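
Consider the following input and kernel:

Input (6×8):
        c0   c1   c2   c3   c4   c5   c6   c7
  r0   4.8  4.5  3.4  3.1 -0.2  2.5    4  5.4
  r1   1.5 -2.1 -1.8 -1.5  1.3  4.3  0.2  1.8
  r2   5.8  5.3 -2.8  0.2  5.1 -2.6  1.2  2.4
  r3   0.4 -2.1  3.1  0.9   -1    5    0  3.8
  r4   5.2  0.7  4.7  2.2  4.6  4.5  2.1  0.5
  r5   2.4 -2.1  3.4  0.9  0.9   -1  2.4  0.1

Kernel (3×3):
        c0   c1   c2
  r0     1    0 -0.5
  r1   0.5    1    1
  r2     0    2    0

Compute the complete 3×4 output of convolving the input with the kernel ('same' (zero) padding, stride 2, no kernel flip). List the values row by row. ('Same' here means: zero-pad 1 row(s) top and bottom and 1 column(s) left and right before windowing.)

Output[0,0]: The receptive field on the zero-padded input at this output position is [0 0 0 / 0 4.8 4.5 / 0 1.5 -2.1]. Elementwise product with the kernel and sum: 0·1 + 0·-0.5 + 0·0.5 + 4.8·1 + 4.5·1 + 1.5·2.

12.3 5.15 6.45 11.05
12.95 4.9 -3.05 5.7
11.75 11.5 10.4 12.75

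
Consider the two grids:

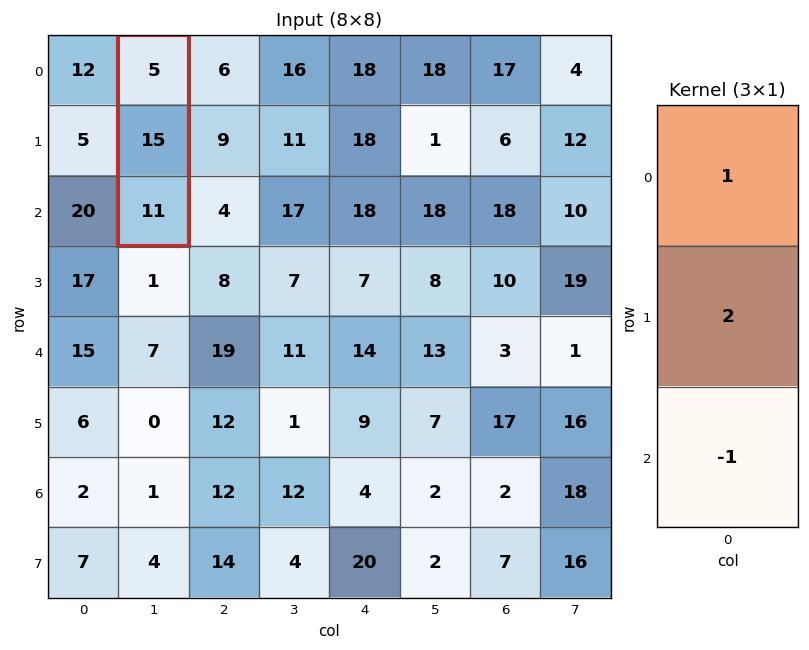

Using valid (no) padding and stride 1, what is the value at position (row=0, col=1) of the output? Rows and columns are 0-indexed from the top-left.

The receptive field on the input at this output position is [5 / 15 / 11]. Elementwise product with the kernel and sum: 5·1 + 15·2 + 11·-1.

24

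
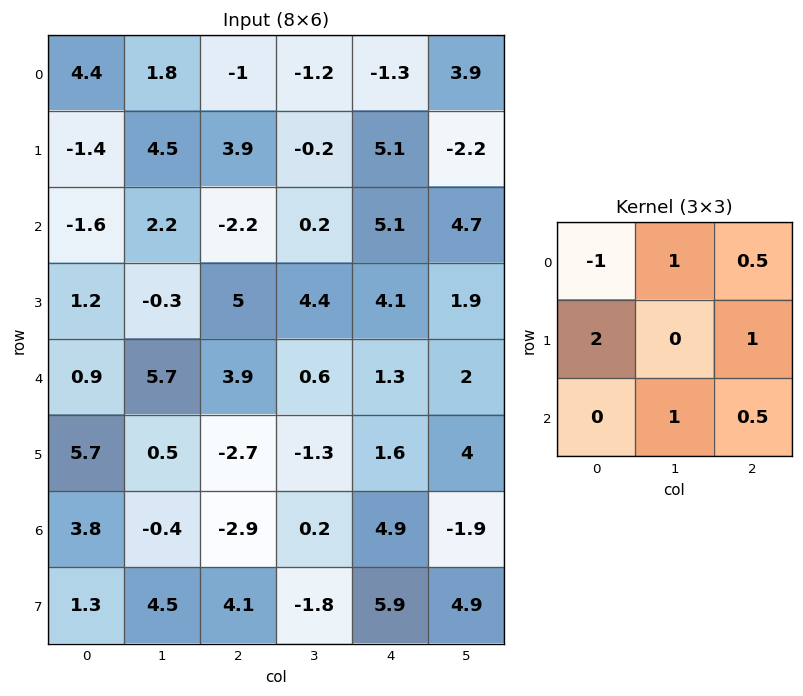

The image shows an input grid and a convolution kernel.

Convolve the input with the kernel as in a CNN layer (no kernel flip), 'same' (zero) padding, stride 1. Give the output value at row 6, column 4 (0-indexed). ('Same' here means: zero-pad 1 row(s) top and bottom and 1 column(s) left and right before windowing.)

The receptive field on the zero-padded input at this output position is [-1.3 1.6 4 / 0.2 4.9 -1.9 / -1.8 5.9 4.9]. Elementwise product with the kernel and sum: -1.3·-1 + 1.6·1 + 4·0.5 + 0.2·2 + -1.9·1 + 5.9·1 + 4.9·0.5.

11.75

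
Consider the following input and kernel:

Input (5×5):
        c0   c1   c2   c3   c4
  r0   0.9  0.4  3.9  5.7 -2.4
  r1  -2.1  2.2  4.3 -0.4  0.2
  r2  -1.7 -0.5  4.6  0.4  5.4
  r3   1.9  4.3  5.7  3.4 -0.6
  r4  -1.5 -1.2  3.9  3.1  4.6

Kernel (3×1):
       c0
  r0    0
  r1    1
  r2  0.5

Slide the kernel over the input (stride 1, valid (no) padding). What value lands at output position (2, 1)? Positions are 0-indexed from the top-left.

The receptive field on the input at this output position is [-0.5 / 4.3 / -1.2]. Elementwise product with the kernel and sum: 4.3·1 + -1.2·0.5.

3.7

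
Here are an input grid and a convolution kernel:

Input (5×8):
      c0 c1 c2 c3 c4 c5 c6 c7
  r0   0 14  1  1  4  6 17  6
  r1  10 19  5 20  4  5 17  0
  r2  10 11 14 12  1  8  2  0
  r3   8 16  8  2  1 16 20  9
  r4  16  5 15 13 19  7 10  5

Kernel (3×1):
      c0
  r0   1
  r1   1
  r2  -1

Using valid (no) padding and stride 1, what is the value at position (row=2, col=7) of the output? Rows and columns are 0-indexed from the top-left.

The receptive field on the input at this output position is [0 / 9 / 5]. Elementwise product with the kernel and sum: 0·1 + 9·1 + 5·-1.

4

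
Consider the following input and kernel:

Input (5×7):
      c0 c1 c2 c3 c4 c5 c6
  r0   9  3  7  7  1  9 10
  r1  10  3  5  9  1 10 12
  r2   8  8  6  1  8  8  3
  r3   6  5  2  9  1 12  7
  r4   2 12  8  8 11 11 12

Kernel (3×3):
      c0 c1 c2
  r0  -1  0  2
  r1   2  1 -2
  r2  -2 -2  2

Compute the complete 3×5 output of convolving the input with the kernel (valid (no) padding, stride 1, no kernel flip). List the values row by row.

Output[0,0]: The receptive field on the input at this output position is [9 3 7 / 10 3 5 / 8 8 6]. Elementwise product with the kernel and sum: 9·-1 + 7·2 + 10·2 + 3·1 + 5·-2 + 8·-2 + 8·-2 + 6·2.
Output[0,1]: The receptive field on the input at this output position is [3 7 7 / 3 5 9 / 8 6 1]. Elementwise product with the kernel and sum: 3·-1 + 7·2 + 3·2 + 5·1 + 9·-2 + 8·-2 + 6·-2 + 1·2.

-2 -22 14 8 -19
-6 39 -26 9 29
5 -36 11 -6 -22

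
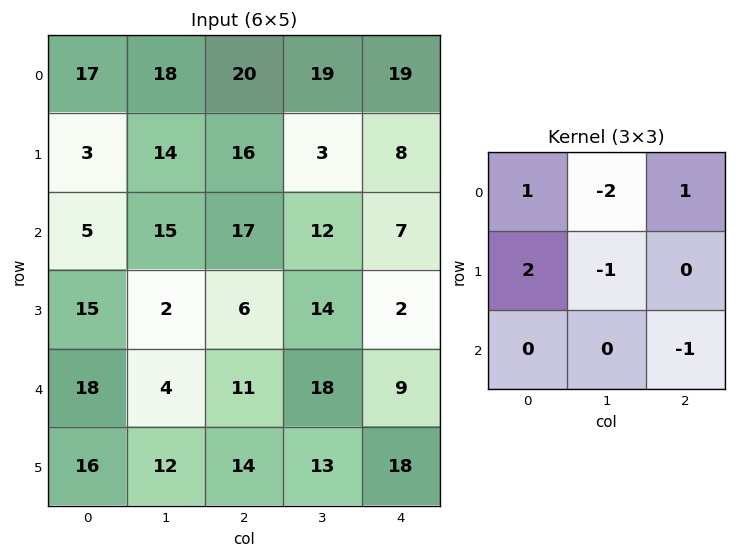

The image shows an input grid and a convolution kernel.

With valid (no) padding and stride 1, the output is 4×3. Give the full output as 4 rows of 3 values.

-24 -3 23
-20 -16 38
9 -27 -11
35 -12 -34

Output[0,0]: The receptive field on the input at this output position is [17 18 20 / 3 14 16 / 5 15 17]. Elementwise product with the kernel and sum: 17·1 + 18·-2 + 20·1 + 3·2 + 14·-1 + 17·-1.
Output[0,1]: The receptive field on the input at this output position is [18 20 19 / 14 16 3 / 15 17 12]. Elementwise product with the kernel and sum: 18·1 + 20·-2 + 19·1 + 14·2 + 16·-1 + 12·-1.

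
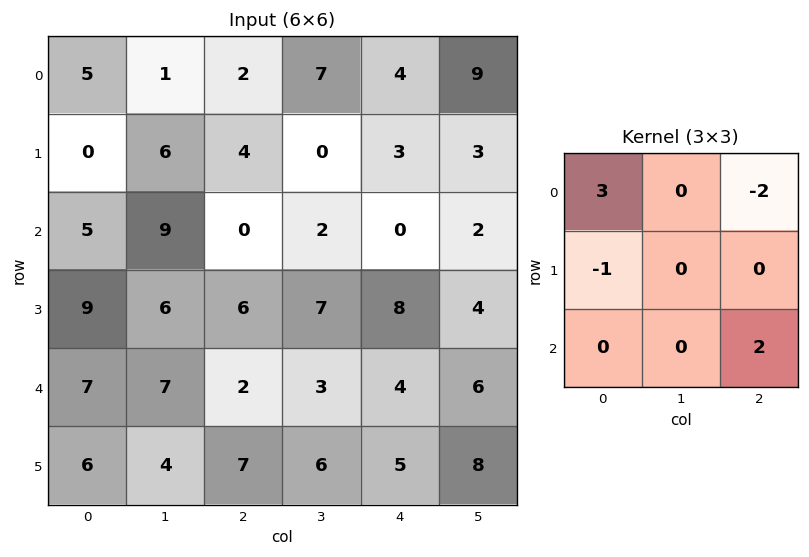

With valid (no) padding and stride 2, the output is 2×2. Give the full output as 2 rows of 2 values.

Output[0,0]: The receptive field on the input at this output position is [5 1 2 / 0 6 4 / 5 9 0]. Elementwise product with the kernel and sum: 5·3 + 2·-2 + 0·-1 + 0·2.
Output[0,1]: The receptive field on the input at this output position is [2 7 4 / 4 0 3 / 0 2 0]. Elementwise product with the kernel and sum: 2·3 + 4·-2 + 4·-1 + 0·2.

11 -6
10 2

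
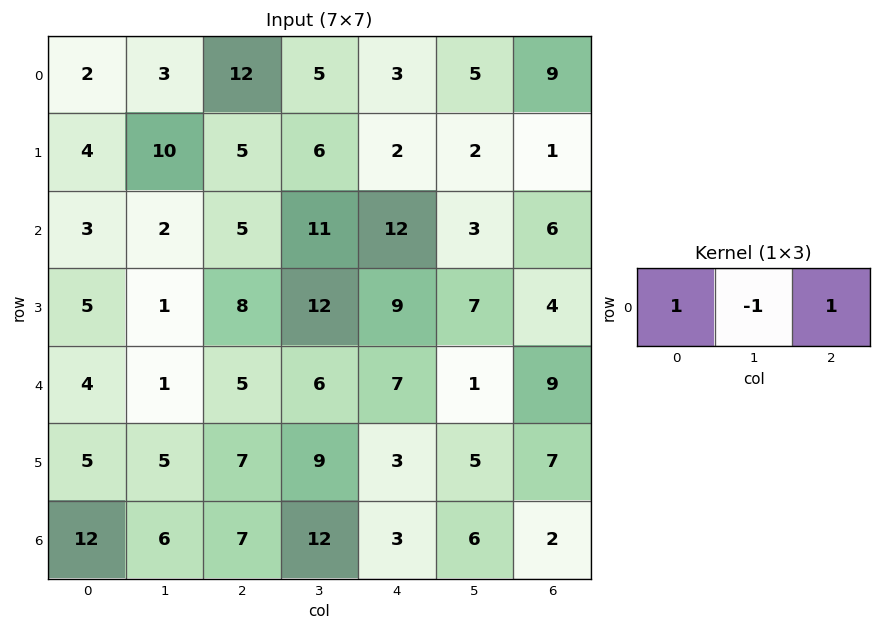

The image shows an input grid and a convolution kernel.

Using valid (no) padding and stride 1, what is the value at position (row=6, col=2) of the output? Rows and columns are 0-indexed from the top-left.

-2

The receptive field on the input at this output position is [7 12 3]. Elementwise product with the kernel and sum: 7·1 + 12·-1 + 3·1.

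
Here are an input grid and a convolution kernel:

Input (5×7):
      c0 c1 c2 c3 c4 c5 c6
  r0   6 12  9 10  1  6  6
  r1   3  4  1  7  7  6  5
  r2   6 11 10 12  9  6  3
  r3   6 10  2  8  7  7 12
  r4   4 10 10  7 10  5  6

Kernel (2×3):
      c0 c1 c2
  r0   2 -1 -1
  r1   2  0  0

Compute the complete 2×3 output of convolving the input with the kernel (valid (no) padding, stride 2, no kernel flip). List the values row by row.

Output[0,0]: The receptive field on the input at this output position is [6 12 9 / 3 4 1]. Elementwise product with the kernel and sum: 6·2 + 12·-1 + 9·-1 + 3·2.
Output[0,1]: The receptive field on the input at this output position is [9 10 1 / 1 7 7]. Elementwise product with the kernel and sum: 9·2 + 10·-1 + 1·-1 + 1·2.

-3 9 4
3 3 23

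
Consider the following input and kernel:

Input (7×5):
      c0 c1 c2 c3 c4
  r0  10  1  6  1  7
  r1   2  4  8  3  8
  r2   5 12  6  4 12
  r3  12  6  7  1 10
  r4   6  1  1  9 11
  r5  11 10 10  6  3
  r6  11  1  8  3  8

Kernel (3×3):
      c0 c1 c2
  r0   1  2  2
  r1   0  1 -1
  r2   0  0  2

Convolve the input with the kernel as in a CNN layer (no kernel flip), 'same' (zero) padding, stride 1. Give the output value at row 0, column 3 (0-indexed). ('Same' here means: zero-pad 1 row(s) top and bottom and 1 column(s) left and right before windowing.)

The receptive field on the zero-padded input at this output position is [0 0 0 / 6 1 7 / 8 3 8]. Elementwise product with the kernel and sum: 0·1 + 0·2 + 0·2 + 1·1 + 7·-1 + 8·2.

10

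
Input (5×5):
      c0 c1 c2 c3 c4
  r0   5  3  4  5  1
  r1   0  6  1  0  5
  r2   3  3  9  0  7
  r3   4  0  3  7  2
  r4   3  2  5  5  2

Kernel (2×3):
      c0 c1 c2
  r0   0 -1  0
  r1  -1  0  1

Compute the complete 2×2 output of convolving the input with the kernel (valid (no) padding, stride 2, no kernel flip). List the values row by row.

Output[0,0]: The receptive field on the input at this output position is [5 3 4 / 0 6 1]. Elementwise product with the kernel and sum: 3·-1 + 0·-1 + 1·1.

-2 -1
-4 -1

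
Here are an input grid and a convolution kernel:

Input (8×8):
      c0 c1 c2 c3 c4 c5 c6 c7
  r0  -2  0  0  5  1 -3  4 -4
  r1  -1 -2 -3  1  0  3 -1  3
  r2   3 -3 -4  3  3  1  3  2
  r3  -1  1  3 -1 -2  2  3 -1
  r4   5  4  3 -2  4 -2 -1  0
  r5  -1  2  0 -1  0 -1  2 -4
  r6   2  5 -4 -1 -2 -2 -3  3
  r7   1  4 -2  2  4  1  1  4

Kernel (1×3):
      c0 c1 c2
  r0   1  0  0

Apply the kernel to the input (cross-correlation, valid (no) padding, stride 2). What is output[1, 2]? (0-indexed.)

The receptive field on the input at this output position is [3 1 3]. Elementwise product with the kernel and sum: 3·1.

3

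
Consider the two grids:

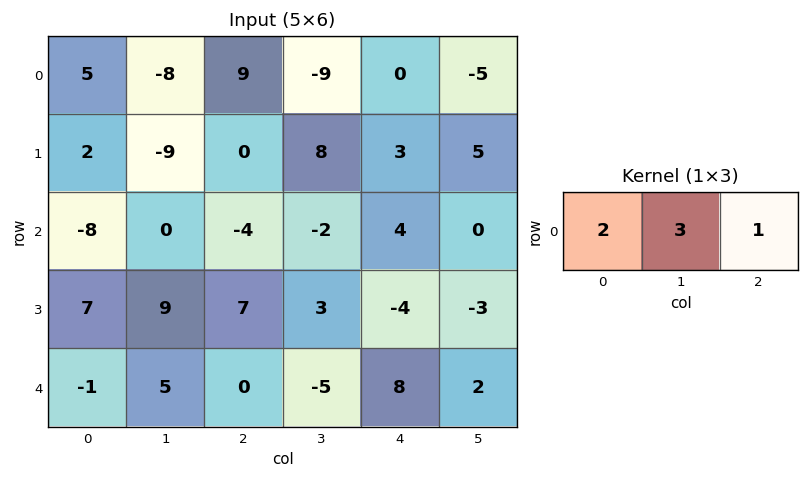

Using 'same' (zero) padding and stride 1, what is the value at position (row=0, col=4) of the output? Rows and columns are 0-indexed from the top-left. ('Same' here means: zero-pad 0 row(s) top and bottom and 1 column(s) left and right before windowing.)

-23

The receptive field on the zero-padded input at this output position is [-9 0 -5]. Elementwise product with the kernel and sum: -9·2 + 0·3 + -5·1.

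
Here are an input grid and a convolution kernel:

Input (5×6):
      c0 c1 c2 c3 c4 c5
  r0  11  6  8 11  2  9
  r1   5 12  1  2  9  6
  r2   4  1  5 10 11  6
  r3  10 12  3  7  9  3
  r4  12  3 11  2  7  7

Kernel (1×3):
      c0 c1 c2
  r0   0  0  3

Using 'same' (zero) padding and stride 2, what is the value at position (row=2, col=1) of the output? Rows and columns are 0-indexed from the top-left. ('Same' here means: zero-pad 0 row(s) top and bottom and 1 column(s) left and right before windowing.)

The receptive field on the zero-padded input at this output position is [3 11 2]. Elementwise product with the kernel and sum: 2·3.

6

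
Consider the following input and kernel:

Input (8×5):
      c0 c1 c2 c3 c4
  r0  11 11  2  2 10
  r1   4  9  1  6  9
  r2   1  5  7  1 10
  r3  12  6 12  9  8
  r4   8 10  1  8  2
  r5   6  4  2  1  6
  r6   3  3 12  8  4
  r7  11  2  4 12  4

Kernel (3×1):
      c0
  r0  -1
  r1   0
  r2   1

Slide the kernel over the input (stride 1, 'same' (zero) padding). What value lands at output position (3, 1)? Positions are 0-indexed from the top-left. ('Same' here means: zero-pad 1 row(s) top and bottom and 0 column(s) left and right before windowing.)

The receptive field on the zero-padded input at this output position is [5 / 6 / 10]. Elementwise product with the kernel and sum: 5·-1 + 10·1.

5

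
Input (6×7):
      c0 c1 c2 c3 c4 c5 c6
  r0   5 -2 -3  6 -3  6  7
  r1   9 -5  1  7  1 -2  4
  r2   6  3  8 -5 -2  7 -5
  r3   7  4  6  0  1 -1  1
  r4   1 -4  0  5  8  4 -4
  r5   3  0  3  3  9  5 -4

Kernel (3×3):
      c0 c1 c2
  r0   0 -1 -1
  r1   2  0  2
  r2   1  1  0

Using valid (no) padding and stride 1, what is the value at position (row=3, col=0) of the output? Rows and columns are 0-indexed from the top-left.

-5

The receptive field on the input at this output position is [7 4 6 / 1 -4 0 / 3 0 3]. Elementwise product with the kernel and sum: 4·-1 + 6·-1 + 1·2 + 0·2 + 3·1 + 0·1.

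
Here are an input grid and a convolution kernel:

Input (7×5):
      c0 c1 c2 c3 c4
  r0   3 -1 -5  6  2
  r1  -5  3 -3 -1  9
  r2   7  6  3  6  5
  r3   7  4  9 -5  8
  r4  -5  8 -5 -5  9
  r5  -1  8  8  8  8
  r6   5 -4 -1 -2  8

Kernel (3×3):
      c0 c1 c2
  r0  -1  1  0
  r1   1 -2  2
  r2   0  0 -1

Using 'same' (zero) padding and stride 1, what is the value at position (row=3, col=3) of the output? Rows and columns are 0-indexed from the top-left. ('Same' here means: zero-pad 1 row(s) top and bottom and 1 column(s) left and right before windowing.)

The receptive field on the zero-padded input at this output position is [3 6 5 / 9 -5 8 / -5 -5 9]. Elementwise product with the kernel and sum: 3·-1 + 6·1 + 9·1 + -5·-2 + 8·2 + 9·-1.

29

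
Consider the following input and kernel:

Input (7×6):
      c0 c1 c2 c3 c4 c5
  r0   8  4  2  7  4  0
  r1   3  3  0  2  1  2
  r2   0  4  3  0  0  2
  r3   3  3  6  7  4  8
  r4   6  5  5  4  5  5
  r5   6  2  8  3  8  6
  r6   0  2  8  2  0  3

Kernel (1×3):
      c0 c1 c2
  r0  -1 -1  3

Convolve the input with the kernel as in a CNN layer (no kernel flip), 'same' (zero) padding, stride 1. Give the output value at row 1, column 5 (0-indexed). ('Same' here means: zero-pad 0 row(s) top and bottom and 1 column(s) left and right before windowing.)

-3

The receptive field on the zero-padded input at this output position is [1 2 0]. Elementwise product with the kernel and sum: 1·-1 + 2·-1 + 0·3.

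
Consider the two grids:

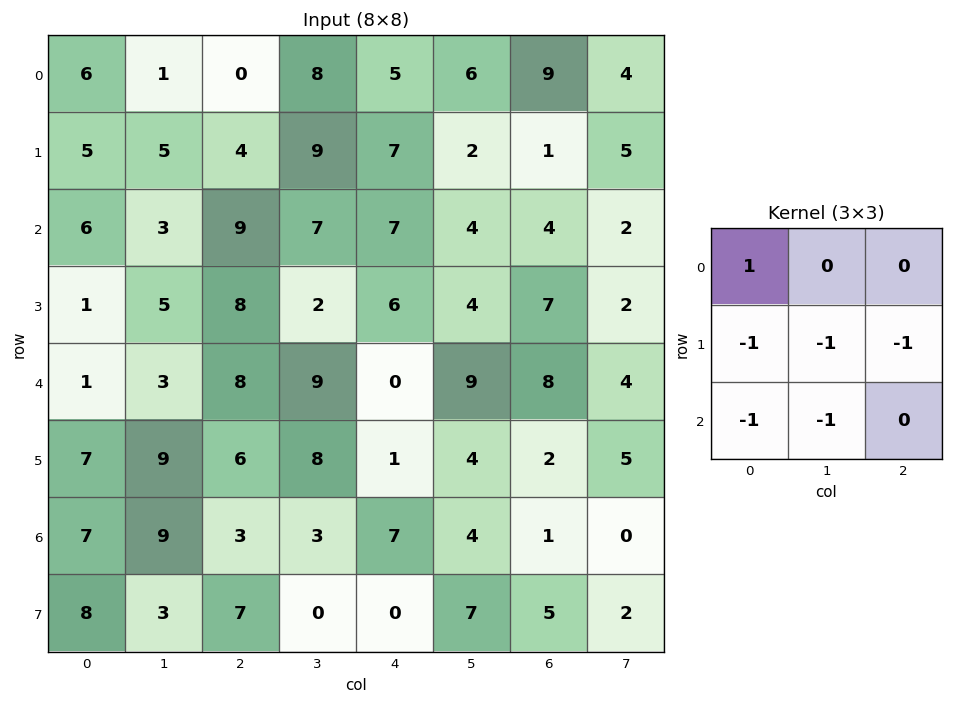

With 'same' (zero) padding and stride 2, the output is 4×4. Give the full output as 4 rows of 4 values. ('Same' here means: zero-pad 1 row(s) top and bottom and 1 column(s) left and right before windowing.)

-12 -18 -35 -22
-10 -27 -17 -19
-11 -30 -25 -23
-24 -16 -6 -13

Output[0,0]: The receptive field on the zero-padded input at this output position is [0 0 0 / 0 6 1 / 0 5 5]. Elementwise product with the kernel and sum: 0·1 + 0·-1 + 6·-1 + 1·-1 + 0·-1 + 5·-1.
Output[0,1]: The receptive field on the zero-padded input at this output position is [0 0 0 / 1 0 8 / 5 4 9]. Elementwise product with the kernel and sum: 0·1 + 1·-1 + 0·-1 + 8·-1 + 5·-1 + 4·-1.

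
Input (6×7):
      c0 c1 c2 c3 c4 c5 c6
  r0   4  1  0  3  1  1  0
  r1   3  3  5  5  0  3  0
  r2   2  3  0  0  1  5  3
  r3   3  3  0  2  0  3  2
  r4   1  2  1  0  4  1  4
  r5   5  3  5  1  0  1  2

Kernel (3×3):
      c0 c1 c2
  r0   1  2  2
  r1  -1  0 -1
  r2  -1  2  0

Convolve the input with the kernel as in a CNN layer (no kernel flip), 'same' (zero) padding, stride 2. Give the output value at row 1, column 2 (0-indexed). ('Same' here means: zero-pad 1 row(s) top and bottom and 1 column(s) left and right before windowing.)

The receptive field on the zero-padded input at this output position is [5 0 3 / 0 1 5 / 2 0 3]. Elementwise product with the kernel and sum: 5·1 + 0·2 + 3·2 + 0·-1 + 5·-1 + 2·-1 + 0·2.

4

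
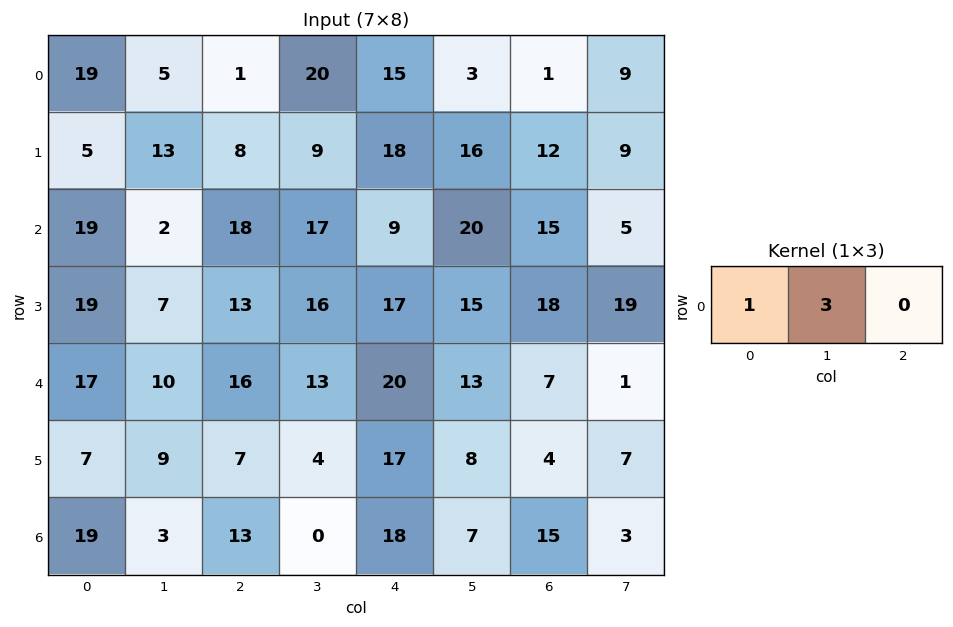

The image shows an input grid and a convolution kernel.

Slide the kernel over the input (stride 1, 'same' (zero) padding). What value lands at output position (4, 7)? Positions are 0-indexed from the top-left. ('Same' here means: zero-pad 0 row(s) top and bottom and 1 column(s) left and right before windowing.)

10

The receptive field on the zero-padded input at this output position is [7 1 0]. Elementwise product with the kernel and sum: 7·1 + 1·3.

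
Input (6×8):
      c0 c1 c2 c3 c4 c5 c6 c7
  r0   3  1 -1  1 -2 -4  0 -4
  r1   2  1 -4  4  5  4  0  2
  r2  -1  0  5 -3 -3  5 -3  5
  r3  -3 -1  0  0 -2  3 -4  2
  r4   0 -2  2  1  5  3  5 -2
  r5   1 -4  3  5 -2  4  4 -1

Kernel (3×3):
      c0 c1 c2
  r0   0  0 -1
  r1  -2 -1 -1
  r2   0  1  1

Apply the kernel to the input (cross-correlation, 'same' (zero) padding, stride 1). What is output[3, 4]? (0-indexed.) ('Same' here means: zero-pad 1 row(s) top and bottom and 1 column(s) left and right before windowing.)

The receptive field on the zero-padded input at this output position is [-3 -3 5 / 0 -2 3 / 1 5 3]. Elementwise product with the kernel and sum: 5·-1 + 0·-2 + -2·-1 + 3·-1 + 5·1 + 3·1.

2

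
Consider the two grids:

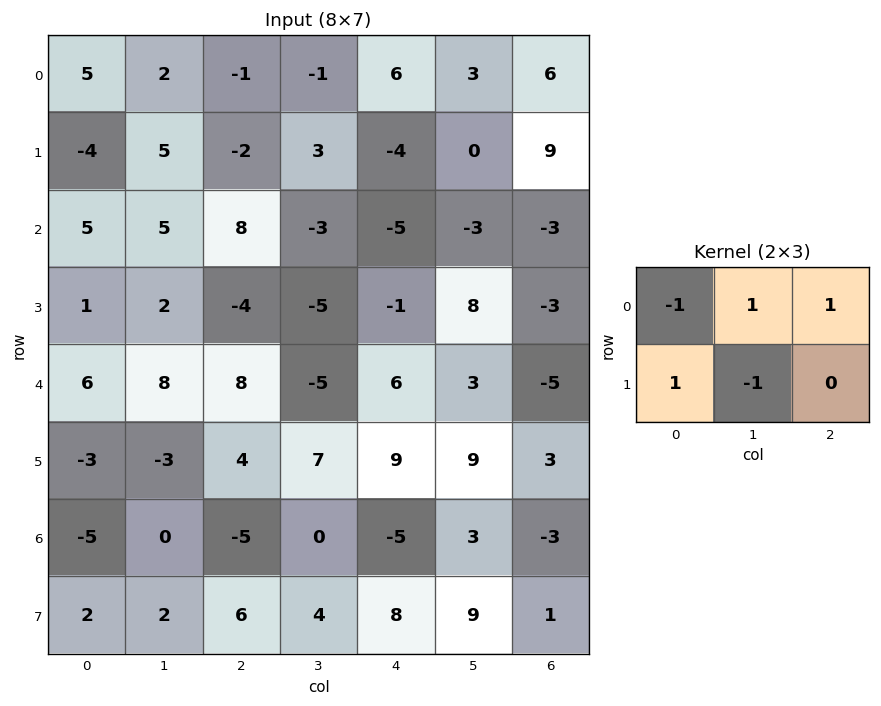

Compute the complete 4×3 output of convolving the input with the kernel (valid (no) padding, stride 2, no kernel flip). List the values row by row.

Output[0,0]: The receptive field on the input at this output position is [5 2 -1 / -4 5 -2]. Elementwise product with the kernel and sum: 5·-1 + 2·1 + -1·1 + -4·1 + 5·-1.

-13 1 -1
7 -15 -10
10 -10 -8
0 2 4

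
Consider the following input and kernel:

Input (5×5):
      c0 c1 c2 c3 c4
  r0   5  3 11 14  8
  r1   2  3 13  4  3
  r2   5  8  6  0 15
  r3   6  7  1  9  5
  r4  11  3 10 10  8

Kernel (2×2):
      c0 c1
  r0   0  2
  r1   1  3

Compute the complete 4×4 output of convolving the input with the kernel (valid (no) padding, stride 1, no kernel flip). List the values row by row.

Output[0,0]: The receptive field on the input at this output position is [5 3 / 2 3]. Elementwise product with the kernel and sum: 3·2 + 2·1 + 3·3.
Output[0,1]: The receptive field on the input at this output position is [3 11 / 3 13]. Elementwise product with the kernel and sum: 11·2 + 3·1 + 13·3.

17 64 53 29
35 52 14 51
43 22 28 54
34 35 58 44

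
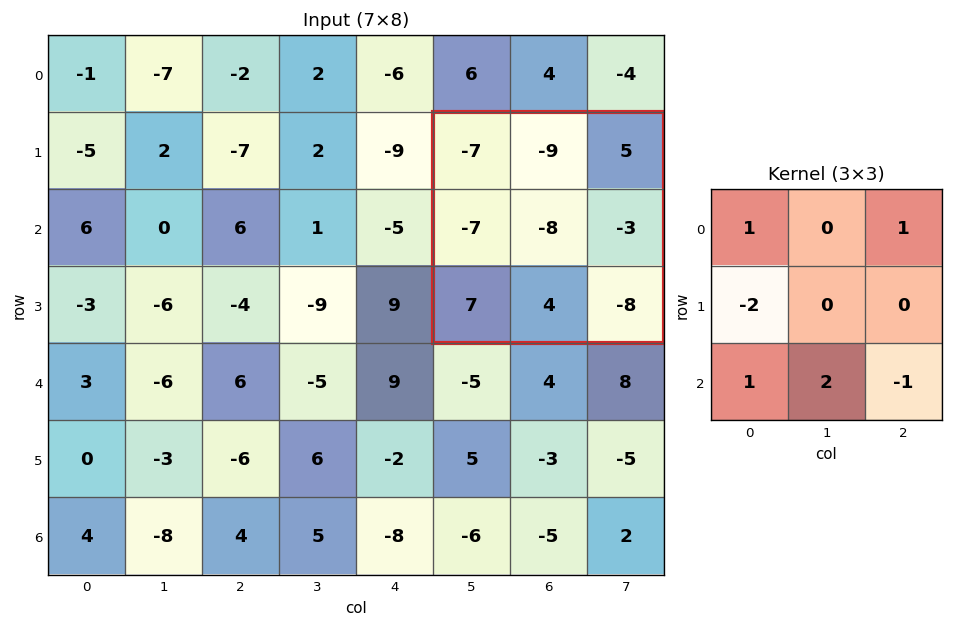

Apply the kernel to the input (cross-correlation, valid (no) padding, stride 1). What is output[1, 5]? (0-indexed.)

The receptive field on the input at this output position is [-7 -9 5 / -7 -8 -3 / 7 4 -8]. Elementwise product with the kernel and sum: -7·1 + 5·1 + -7·-2 + 7·1 + 4·2 + -8·-1.

35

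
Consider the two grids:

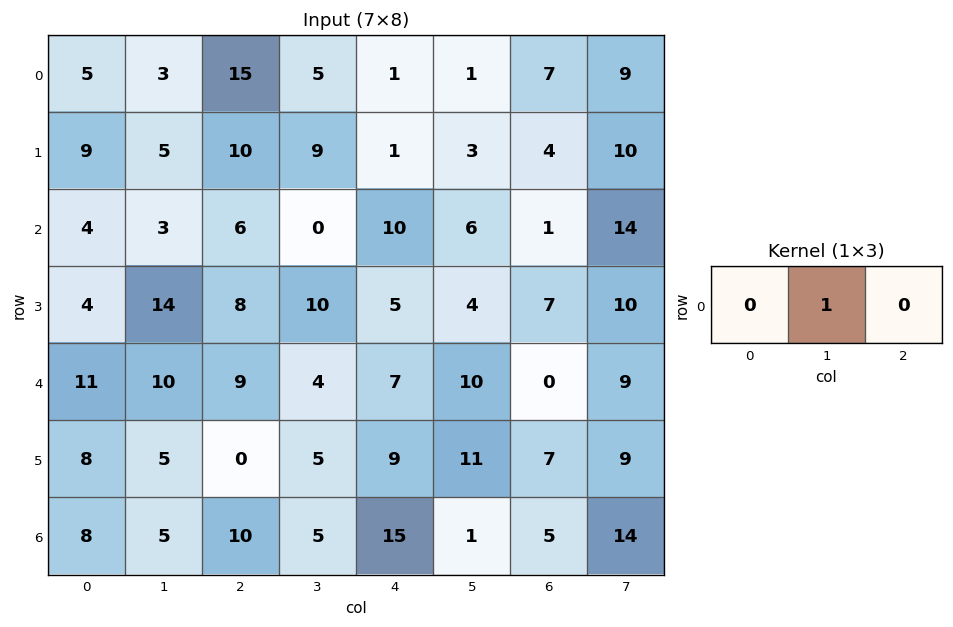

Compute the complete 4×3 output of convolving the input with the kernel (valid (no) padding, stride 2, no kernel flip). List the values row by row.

3 5 1
3 0 6
10 4 10
5 5 1

Output[0,0]: The receptive field on the input at this output position is [5 3 15]. Elementwise product with the kernel and sum: 3·1.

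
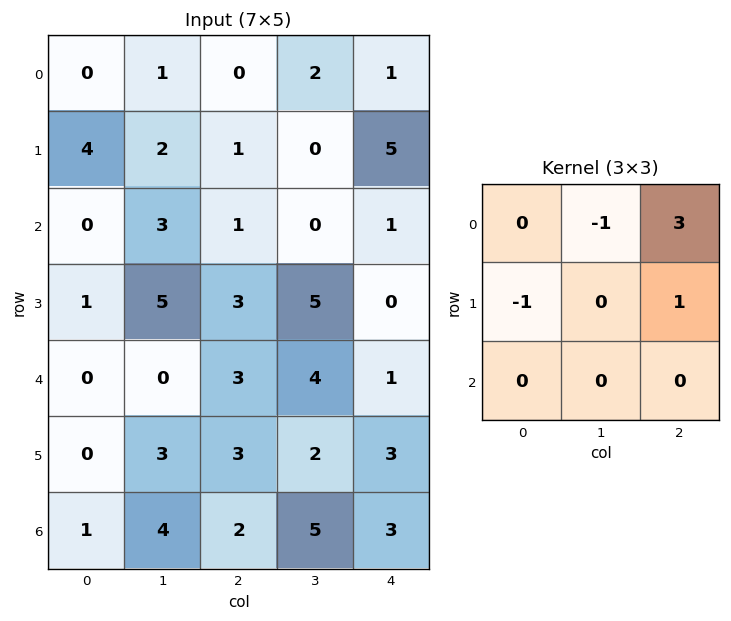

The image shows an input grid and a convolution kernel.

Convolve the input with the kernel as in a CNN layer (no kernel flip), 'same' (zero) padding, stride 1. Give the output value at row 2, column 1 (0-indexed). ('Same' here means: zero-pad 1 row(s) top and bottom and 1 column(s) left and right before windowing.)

The receptive field on the zero-padded input at this output position is [4 2 1 / 0 3 1 / 1 5 3]. Elementwise product with the kernel and sum: 2·-1 + 1·3 + 0·-1 + 1·1.

2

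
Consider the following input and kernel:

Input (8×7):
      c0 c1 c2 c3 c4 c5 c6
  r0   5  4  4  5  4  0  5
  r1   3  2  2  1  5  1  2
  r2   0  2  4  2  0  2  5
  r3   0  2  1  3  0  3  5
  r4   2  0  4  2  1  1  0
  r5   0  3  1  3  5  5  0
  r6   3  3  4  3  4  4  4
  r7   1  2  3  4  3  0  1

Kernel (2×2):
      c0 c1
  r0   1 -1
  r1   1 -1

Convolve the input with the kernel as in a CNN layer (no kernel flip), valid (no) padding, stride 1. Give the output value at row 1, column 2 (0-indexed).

3

The receptive field on the input at this output position is [2 1 / 4 2]. Elementwise product with the kernel and sum: 2·1 + 1·-1 + 4·1 + 2·-1.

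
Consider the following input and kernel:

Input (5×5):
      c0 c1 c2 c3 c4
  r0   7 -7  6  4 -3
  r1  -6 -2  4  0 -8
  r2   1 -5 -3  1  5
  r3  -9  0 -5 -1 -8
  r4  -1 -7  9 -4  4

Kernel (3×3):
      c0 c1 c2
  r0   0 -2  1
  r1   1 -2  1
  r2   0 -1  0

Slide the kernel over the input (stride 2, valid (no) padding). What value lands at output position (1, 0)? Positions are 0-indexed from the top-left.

The receptive field on the input at this output position is [1 -5 -3 / -9 0 -5 / -1 -7 9]. Elementwise product with the kernel and sum: -5·-2 + -3·1 + -9·1 + 0·-2 + -5·1 + -7·-1.

0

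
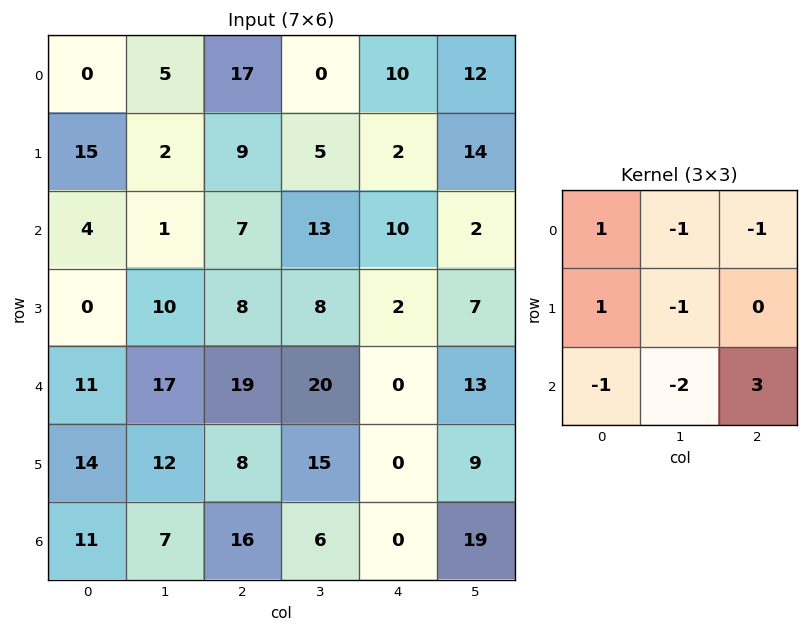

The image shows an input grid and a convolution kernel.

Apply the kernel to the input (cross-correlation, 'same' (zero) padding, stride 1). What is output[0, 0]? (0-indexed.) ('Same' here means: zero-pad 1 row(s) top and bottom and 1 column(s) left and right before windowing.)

-24

The receptive field on the zero-padded input at this output position is [0 0 0 / 0 0 5 / 0 15 2]. Elementwise product with the kernel and sum: 0·1 + 0·-1 + 0·-1 + 0·1 + 0·-1 + 0·-1 + 15·-2 + 2·3.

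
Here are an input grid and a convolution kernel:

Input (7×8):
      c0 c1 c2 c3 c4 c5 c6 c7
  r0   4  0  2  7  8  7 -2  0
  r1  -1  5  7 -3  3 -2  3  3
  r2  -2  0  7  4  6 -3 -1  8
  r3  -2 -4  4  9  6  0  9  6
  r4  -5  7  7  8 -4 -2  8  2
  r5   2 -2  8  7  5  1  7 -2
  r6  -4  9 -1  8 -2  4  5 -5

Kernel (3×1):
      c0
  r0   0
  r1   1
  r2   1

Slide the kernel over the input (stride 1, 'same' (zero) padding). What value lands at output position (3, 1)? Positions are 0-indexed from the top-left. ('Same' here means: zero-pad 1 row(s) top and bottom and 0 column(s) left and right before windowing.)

The receptive field on the zero-padded input at this output position is [0 / -4 / 7]. Elementwise product with the kernel and sum: -4·1 + 7·1.

3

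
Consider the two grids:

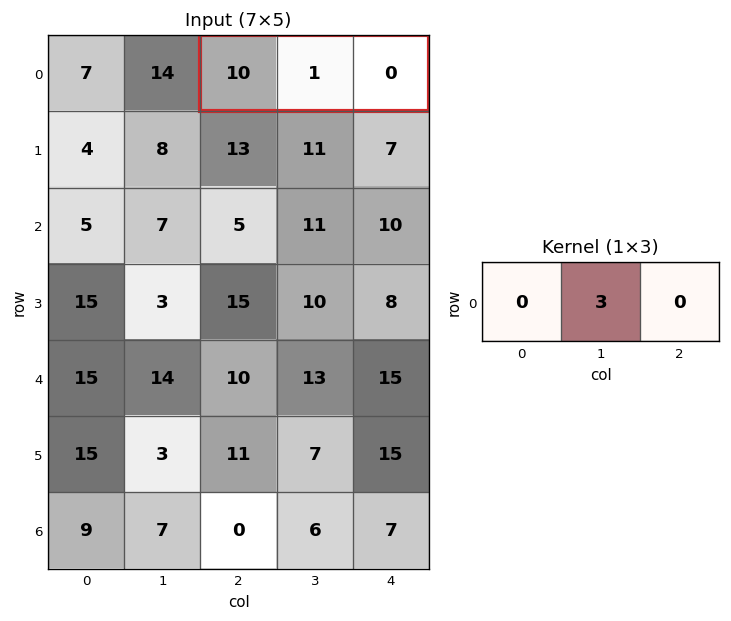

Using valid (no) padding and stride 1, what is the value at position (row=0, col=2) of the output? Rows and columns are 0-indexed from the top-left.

3

The receptive field on the input at this output position is [10 1 0]. Elementwise product with the kernel and sum: 1·3.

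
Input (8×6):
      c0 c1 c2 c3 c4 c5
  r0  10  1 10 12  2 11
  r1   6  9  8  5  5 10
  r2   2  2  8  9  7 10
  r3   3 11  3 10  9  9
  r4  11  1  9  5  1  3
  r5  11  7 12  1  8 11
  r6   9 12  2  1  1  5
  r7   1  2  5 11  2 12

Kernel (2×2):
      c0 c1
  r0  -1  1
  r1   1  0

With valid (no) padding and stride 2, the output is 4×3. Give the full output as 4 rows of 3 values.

-3 10 14
3 4 12
1 8 10
4 4 6

Output[0,0]: The receptive field on the input at this output position is [10 1 / 6 9]. Elementwise product with the kernel and sum: 10·-1 + 1·1 + 6·1.
Output[0,1]: The receptive field on the input at this output position is [10 12 / 8 5]. Elementwise product with the kernel and sum: 10·-1 + 12·1 + 8·1.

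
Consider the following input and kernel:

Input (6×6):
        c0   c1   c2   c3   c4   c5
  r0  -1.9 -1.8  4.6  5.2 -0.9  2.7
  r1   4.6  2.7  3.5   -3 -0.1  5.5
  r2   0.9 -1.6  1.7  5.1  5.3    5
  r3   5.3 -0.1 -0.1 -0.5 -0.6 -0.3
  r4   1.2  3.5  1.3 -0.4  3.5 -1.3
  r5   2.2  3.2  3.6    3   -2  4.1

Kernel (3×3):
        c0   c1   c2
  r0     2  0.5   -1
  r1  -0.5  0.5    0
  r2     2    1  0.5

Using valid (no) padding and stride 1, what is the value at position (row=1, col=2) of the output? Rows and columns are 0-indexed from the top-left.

6.3

The receptive field on the input at this output position is [3.5 -3 -0.1 / 1.7 5.1 5.3 / -0.1 -0.5 -0.6]. Elementwise product with the kernel and sum: 3.5·2 + -3·0.5 + -0.1·-1 + 1.7·-0.5 + 5.1·0.5 + -0.1·2 + -0.5·1 + -0.6·0.5.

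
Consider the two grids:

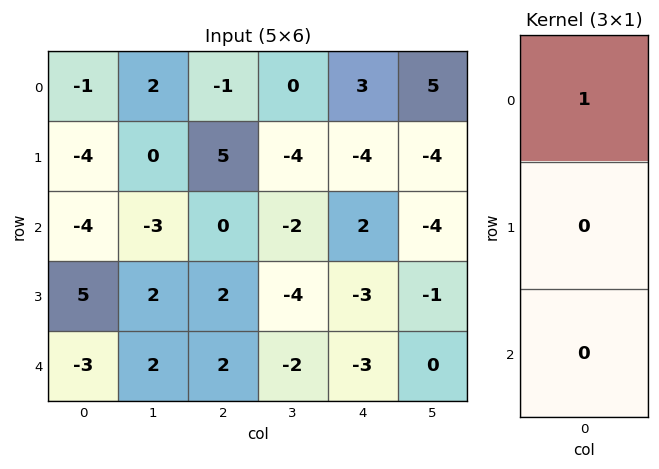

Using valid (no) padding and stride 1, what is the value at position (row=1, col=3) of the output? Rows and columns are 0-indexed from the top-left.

The receptive field on the input at this output position is [-4 / -2 / -4]. Elementwise product with the kernel and sum: -4·1.

-4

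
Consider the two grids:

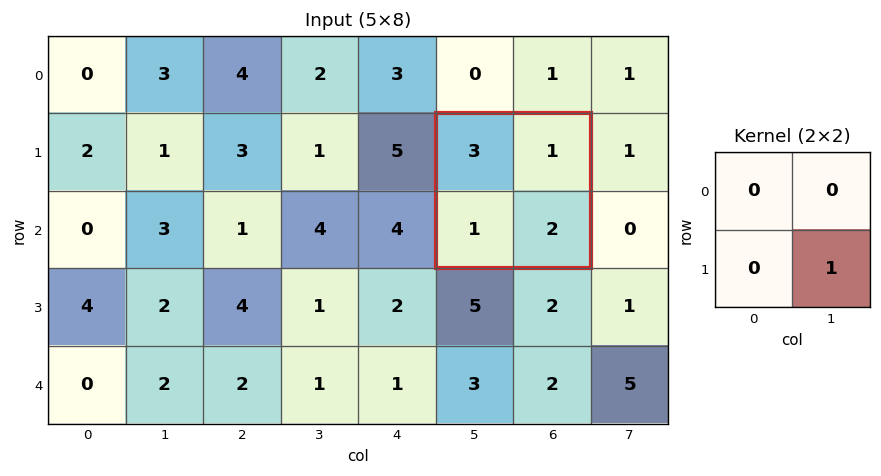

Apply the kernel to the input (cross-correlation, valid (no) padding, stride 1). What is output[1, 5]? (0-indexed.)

The receptive field on the input at this output position is [3 1 / 1 2]. Elementwise product with the kernel and sum: 2·1.

2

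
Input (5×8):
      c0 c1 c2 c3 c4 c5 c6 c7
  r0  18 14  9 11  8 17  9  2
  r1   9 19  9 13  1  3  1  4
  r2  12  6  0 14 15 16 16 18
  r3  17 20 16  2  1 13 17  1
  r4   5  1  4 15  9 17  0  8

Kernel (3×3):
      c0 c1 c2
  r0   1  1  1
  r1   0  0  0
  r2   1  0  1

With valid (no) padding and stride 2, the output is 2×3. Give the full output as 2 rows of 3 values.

Output[0,0]: The receptive field on the input at this output position is [18 14 9 / 9 19 9 / 12 6 0]. Elementwise product with the kernel and sum: 18·1 + 14·1 + 9·1 + 12·1 + 0·1.
Output[0,1]: The receptive field on the input at this output position is [9 11 8 / 9 13 1 / 0 14 15]. Elementwise product with the kernel and sum: 9·1 + 11·1 + 8·1 + 0·1 + 15·1.

53 43 65
27 42 56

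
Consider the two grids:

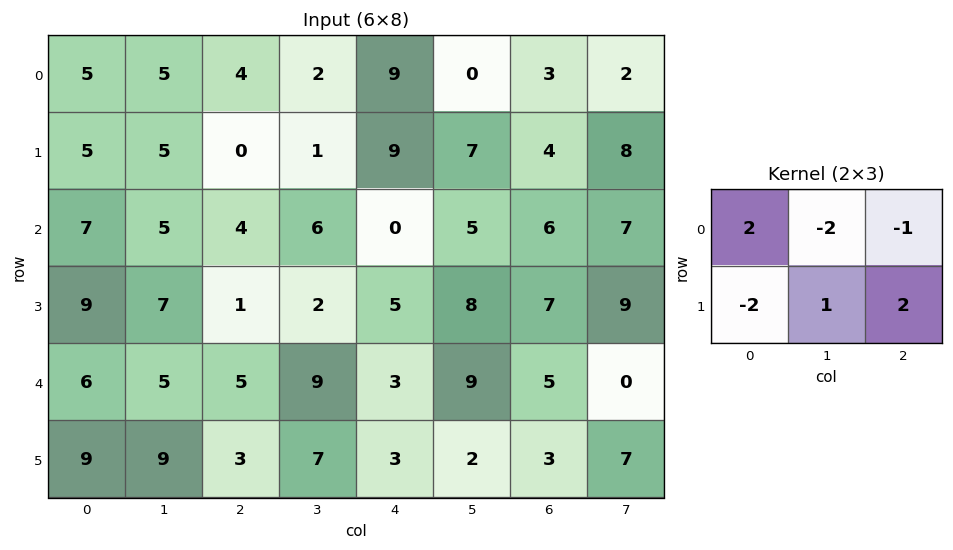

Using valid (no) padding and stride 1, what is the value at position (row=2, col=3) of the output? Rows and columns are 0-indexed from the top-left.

24

The receptive field on the input at this output position is [6 0 5 / 2 5 8]. Elementwise product with the kernel and sum: 6·2 + 0·-2 + 5·-1 + 2·-2 + 5·1 + 8·2.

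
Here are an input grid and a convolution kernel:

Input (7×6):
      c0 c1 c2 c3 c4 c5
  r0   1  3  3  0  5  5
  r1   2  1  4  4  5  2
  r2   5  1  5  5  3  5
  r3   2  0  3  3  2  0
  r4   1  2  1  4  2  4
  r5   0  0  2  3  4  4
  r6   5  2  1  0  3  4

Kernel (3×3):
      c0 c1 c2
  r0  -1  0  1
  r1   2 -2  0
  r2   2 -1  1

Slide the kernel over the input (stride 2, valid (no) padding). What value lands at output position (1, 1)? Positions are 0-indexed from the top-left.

-2

The receptive field on the input at this output position is [5 5 3 / 3 3 2 / 1 4 2]. Elementwise product with the kernel and sum: 5·-1 + 3·1 + 3·2 + 3·-2 + 1·2 + 4·-1 + 2·1.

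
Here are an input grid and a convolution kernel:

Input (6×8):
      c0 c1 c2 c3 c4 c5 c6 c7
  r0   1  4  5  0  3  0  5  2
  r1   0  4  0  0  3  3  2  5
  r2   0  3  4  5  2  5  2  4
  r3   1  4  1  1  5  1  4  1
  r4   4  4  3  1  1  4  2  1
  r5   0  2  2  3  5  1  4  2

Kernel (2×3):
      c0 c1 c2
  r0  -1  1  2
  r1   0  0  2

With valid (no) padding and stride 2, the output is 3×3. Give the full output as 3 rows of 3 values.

13 7 11
13 15 15
10 10 15

Output[0,0]: The receptive field on the input at this output position is [1 4 5 / 0 4 0]. Elementwise product with the kernel and sum: 1·-1 + 4·1 + 5·2 + 0·2.
Output[0,1]: The receptive field on the input at this output position is [5 0 3 / 0 0 3]. Elementwise product with the kernel and sum: 5·-1 + 0·1 + 3·2 + 3·2.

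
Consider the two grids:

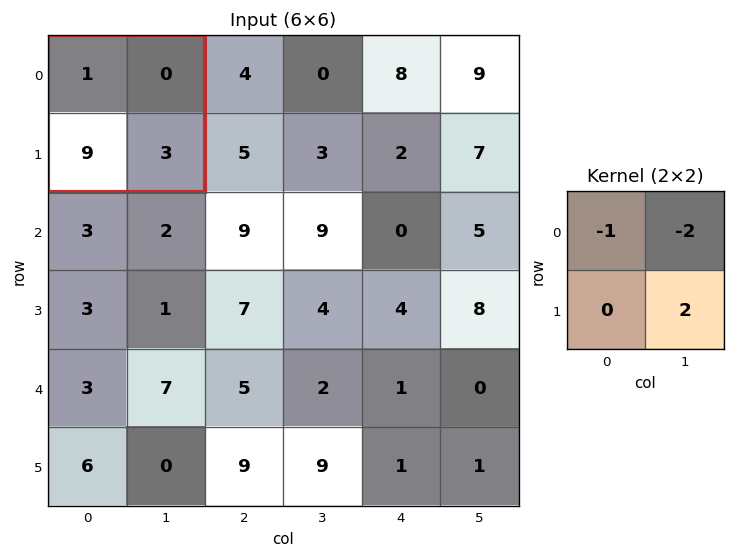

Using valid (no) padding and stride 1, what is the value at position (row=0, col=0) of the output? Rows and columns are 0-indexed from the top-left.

5

The receptive field on the input at this output position is [1 0 / 9 3]. Elementwise product with the kernel and sum: 1·-1 + 0·-2 + 3·2.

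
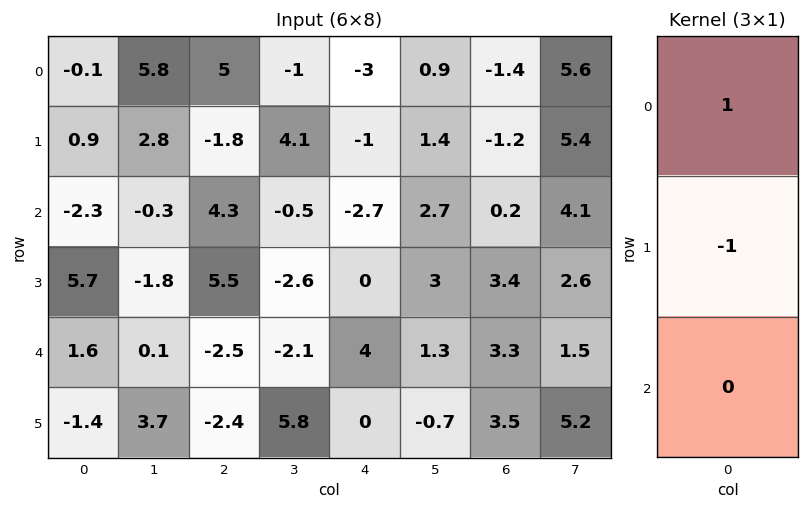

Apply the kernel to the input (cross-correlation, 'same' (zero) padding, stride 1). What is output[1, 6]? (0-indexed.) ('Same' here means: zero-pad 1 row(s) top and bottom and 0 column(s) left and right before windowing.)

The receptive field on the zero-padded input at this output position is [-1.4 / -1.2 / 0.2]. Elementwise product with the kernel and sum: -1.4·1 + -1.2·-1.

-0.2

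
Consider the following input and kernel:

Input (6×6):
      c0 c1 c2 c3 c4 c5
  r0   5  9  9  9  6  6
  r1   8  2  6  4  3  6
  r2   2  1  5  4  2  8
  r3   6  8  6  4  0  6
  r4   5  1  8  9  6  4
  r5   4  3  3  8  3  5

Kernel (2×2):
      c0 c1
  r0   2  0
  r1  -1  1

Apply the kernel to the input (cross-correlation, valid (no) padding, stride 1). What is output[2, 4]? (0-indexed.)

The receptive field on the input at this output position is [2 8 / 0 6]. Elementwise product with the kernel and sum: 2·2 + 0·-1 + 6·1.

10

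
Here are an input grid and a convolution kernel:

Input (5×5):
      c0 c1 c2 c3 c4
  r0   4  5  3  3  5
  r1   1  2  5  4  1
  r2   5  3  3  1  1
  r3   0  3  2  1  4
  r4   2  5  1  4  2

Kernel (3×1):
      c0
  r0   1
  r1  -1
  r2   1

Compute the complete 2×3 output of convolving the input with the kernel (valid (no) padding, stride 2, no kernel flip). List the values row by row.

8 1 5
7 2 -1

Output[0,0]: The receptive field on the input at this output position is [4 / 1 / 5]. Elementwise product with the kernel and sum: 4·1 + 1·-1 + 5·1.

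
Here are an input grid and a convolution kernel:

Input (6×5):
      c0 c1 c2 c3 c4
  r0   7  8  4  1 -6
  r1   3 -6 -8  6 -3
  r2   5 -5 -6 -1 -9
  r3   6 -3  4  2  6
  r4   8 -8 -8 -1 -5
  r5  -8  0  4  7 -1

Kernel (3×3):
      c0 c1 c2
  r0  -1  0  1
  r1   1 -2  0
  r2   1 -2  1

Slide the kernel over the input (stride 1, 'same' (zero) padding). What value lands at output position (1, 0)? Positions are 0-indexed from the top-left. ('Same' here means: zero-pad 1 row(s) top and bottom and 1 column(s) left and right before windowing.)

-13

The receptive field on the zero-padded input at this output position is [0 7 8 / 0 3 -6 / 0 5 -5]. Elementwise product with the kernel and sum: 0·-1 + 8·1 + 0·1 + 3·-2 + 0·1 + 5·-2 + -5·1.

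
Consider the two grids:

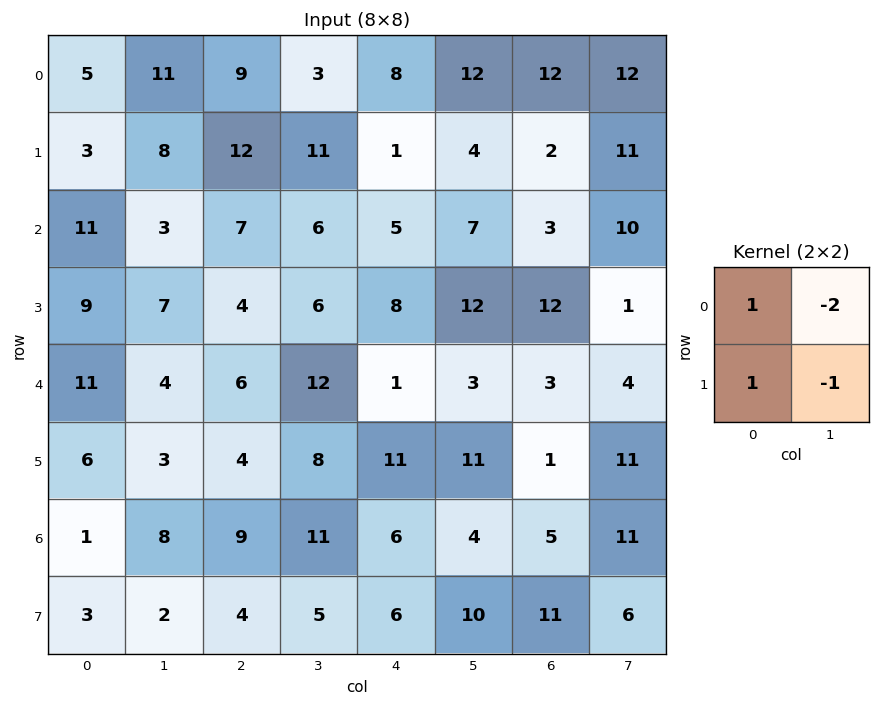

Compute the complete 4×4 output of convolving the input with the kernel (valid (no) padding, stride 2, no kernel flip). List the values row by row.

Output[0,0]: The receptive field on the input at this output position is [5 11 / 3 8]. Elementwise product with the kernel and sum: 5·1 + 11·-2 + 3·1 + 8·-1.
Output[0,1]: The receptive field on the input at this output position is [9 3 / 12 11]. Elementwise product with the kernel and sum: 9·1 + 3·-2 + 12·1 + 11·-1.

-22 4 -19 -21
7 -7 -13 -6
6 -22 -5 -15
-14 -14 -6 -12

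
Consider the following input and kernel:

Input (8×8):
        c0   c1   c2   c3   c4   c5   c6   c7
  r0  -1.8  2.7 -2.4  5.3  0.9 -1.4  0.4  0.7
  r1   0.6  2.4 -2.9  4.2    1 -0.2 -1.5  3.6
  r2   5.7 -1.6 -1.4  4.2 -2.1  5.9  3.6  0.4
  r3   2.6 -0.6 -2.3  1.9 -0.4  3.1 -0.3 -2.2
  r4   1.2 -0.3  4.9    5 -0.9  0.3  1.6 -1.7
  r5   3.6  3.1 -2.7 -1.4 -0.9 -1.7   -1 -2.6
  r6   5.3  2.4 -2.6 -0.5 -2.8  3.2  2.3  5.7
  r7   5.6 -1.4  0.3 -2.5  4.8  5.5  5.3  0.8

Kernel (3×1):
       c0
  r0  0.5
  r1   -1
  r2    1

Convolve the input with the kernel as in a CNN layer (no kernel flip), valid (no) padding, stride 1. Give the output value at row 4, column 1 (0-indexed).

-0.85

The receptive field on the input at this output position is [-0.3 / 3.1 / 2.4]. Elementwise product with the kernel and sum: -0.3·0.5 + 3.1·-1 + 2.4·1.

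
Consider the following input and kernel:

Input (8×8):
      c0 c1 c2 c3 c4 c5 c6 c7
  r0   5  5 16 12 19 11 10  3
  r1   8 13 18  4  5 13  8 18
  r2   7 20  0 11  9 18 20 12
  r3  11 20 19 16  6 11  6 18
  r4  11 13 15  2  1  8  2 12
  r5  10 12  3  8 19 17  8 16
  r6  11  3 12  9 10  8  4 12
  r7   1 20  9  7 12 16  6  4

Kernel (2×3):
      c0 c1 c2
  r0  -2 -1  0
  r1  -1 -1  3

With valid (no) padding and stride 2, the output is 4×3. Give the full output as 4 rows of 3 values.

Output[0,0]: The receptive field on the input at this output position is [5 5 16 / 8 13 18]. Elementwise product with the kernel and sum: 5·-2 + 5·-1 + 8·-1 + 13·-1 + 18·3.
Output[0,1]: The receptive field on the input at this output position is [16 12 19 / 18 4 5]. Elementwise product with the kernel and sum: 16·-2 + 12·-1 + 18·-1 + 4·-1 + 5·3.

18 -51 -43
-8 -28 -35
-48 14 -22
-19 -13 -38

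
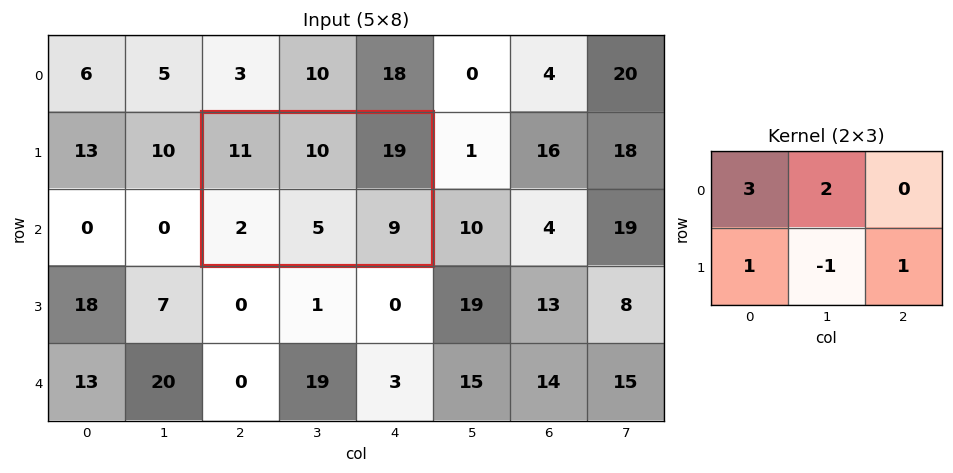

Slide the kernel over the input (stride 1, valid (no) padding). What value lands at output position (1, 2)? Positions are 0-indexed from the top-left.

59

The receptive field on the input at this output position is [11 10 19 / 2 5 9]. Elementwise product with the kernel and sum: 11·3 + 10·2 + 2·1 + 5·-1 + 9·1.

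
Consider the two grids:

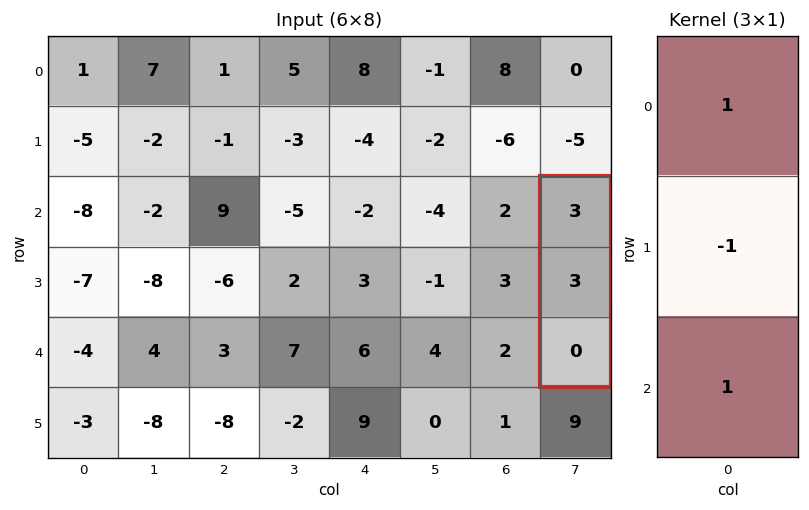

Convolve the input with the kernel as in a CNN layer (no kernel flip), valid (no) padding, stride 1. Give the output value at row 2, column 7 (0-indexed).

0

The receptive field on the input at this output position is [3 / 3 / 0]. Elementwise product with the kernel and sum: 3·1 + 3·-1 + 0·1.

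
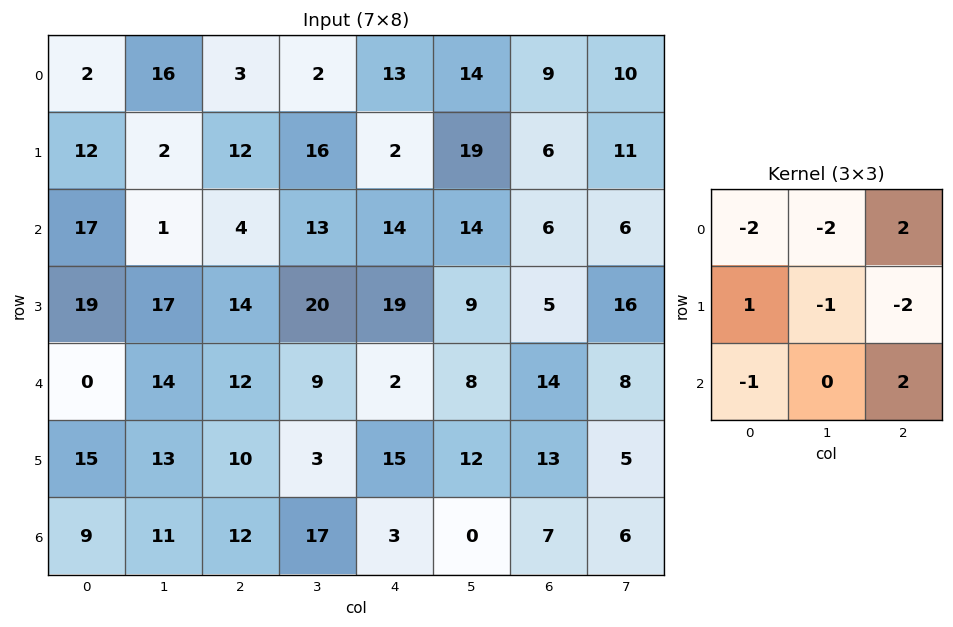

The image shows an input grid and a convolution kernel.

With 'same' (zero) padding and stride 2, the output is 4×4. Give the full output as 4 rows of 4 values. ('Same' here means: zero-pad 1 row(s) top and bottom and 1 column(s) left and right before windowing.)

Output[0,0]: The receptive field on the zero-padded input at this output position is [0 0 0 / 0 2 16 / 0 12 2]. Elementwise product with the kernel and sum: 0·-2 + 0·-2 + 0·2 + 0·1 + 2·-1 + 16·-2 + 0·-1 + 2·2.
Output[0,1]: The receptive field on the zero-padded input at this output position is [0 0 0 / 16 3 2 / 2 12 16]. Elementwise product with the kernel and sum: 0·-2 + 0·-2 + 0·2 + 16·1 + 3·-1 + 2·-2 + 2·-1 + 16·2.

-30 39 -17 -12
-5 -2 -29 -9
-6 -45 -48 -20
-35 -75 2 -59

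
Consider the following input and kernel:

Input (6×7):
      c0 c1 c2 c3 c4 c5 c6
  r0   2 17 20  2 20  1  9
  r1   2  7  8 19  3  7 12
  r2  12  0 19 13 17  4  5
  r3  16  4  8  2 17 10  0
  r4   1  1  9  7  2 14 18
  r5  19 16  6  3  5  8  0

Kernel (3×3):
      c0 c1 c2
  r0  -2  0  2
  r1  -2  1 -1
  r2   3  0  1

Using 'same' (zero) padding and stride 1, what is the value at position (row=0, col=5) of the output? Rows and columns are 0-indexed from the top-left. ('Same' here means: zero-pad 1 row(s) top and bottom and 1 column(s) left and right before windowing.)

-27

The receptive field on the zero-padded input at this output position is [0 0 0 / 20 1 9 / 3 7 12]. Elementwise product with the kernel and sum: 0·-2 + 0·2 + 20·-2 + 1·1 + 9·-1 + 3·3 + 12·1.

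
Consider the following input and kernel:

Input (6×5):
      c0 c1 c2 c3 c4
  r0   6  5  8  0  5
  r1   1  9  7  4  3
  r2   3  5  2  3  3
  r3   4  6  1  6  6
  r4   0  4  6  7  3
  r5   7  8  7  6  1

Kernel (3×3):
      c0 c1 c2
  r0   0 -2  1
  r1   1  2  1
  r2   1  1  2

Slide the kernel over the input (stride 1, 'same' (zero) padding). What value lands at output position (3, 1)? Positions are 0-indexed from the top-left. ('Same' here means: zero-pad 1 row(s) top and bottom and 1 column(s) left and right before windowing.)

The receptive field on the zero-padded input at this output position is [3 5 2 / 4 6 1 / 0 4 6]. Elementwise product with the kernel and sum: 5·-2 + 2·1 + 4·1 + 6·2 + 1·1 + 0·1 + 4·1 + 6·2.

25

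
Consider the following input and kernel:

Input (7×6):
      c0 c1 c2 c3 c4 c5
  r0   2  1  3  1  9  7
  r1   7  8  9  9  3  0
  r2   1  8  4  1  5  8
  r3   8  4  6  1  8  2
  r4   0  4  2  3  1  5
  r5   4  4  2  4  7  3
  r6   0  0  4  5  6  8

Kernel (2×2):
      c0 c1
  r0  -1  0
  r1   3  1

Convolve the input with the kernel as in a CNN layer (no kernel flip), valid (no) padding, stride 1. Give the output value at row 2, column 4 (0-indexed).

21

The receptive field on the input at this output position is [5 8 / 8 2]. Elementwise product with the kernel and sum: 5·-1 + 8·3 + 2·1.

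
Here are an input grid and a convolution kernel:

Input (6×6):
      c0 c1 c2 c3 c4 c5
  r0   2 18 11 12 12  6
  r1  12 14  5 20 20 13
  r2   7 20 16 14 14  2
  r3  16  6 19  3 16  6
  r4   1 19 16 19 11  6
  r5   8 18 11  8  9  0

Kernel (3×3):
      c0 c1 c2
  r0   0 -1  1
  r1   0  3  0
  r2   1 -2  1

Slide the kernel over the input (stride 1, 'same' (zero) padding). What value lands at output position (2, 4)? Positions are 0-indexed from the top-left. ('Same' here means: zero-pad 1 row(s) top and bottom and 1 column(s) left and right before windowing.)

12

The receptive field on the zero-padded input at this output position is [20 20 13 / 14 14 2 / 3 16 6]. Elementwise product with the kernel and sum: 20·-1 + 13·1 + 14·3 + 3·1 + 16·-2 + 6·1.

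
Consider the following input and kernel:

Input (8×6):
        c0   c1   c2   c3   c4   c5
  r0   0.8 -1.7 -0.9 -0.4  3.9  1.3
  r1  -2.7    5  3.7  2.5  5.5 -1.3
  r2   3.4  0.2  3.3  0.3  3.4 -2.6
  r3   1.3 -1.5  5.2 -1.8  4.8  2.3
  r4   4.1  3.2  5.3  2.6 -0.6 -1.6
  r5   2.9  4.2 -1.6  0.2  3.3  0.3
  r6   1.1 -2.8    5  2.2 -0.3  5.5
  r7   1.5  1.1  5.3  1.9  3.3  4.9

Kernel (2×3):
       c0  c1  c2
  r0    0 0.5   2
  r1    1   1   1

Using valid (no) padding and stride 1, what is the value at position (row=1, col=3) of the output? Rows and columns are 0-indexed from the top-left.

1.25

The receptive field on the input at this output position is [2.5 5.5 -1.3 / 0.3 3.4 -2.6]. Elementwise product with the kernel and sum: 5.5·0.5 + -1.3·2 + 0.3·1 + 3.4·1 + -2.6·1.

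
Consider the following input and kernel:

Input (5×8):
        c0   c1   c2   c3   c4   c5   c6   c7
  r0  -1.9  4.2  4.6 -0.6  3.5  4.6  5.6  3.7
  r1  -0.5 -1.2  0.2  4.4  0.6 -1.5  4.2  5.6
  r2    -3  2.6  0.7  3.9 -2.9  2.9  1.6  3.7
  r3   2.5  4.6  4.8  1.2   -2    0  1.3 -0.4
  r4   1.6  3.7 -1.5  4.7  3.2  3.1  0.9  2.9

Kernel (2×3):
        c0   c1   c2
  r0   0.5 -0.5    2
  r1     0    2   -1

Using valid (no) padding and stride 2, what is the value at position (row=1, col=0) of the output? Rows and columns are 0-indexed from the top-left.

The receptive field on the input at this output position is [-3 2.6 0.7 / 2.5 4.6 4.8]. Elementwise product with the kernel and sum: -3·0.5 + 2.6·-0.5 + 0.7·2 + 4.6·2 + 4.8·-1.

3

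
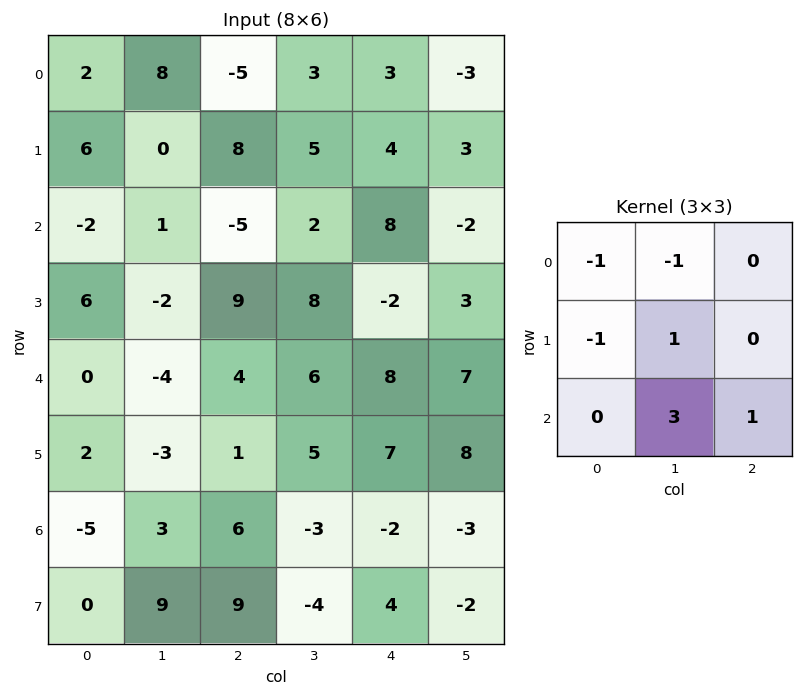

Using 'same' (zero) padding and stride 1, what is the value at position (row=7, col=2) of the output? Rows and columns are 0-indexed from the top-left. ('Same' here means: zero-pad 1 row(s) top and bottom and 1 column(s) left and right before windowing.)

-9

The receptive field on the zero-padded input at this output position is [3 6 -3 / 9 9 -4 / 0 0 0]. Elementwise product with the kernel and sum: 3·-1 + 6·-1 + 9·-1 + 9·1 + 0·3 + 0·1.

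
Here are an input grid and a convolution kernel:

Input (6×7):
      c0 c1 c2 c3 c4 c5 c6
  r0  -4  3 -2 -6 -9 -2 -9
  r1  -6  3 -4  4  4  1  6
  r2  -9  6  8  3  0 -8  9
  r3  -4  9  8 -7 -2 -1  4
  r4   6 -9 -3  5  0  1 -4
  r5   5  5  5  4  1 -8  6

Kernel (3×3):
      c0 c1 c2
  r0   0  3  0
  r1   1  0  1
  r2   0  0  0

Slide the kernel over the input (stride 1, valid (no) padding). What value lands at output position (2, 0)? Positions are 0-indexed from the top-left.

The receptive field on the input at this output position is [-9 6 8 / -4 9 8 / 6 -9 -3]. Elementwise product with the kernel and sum: 6·3 + -4·1 + 8·1.

22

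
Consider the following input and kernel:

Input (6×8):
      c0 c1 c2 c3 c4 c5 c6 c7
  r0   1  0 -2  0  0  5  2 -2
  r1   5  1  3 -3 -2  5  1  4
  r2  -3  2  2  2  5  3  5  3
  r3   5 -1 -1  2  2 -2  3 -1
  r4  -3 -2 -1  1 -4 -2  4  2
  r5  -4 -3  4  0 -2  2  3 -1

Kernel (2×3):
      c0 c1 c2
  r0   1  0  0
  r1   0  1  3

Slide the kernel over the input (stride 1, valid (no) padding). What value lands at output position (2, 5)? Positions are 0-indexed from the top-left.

The receptive field on the input at this output position is [3 5 3 / -2 3 -1]. Elementwise product with the kernel and sum: 3·1 + 3·1 + -1·3.

3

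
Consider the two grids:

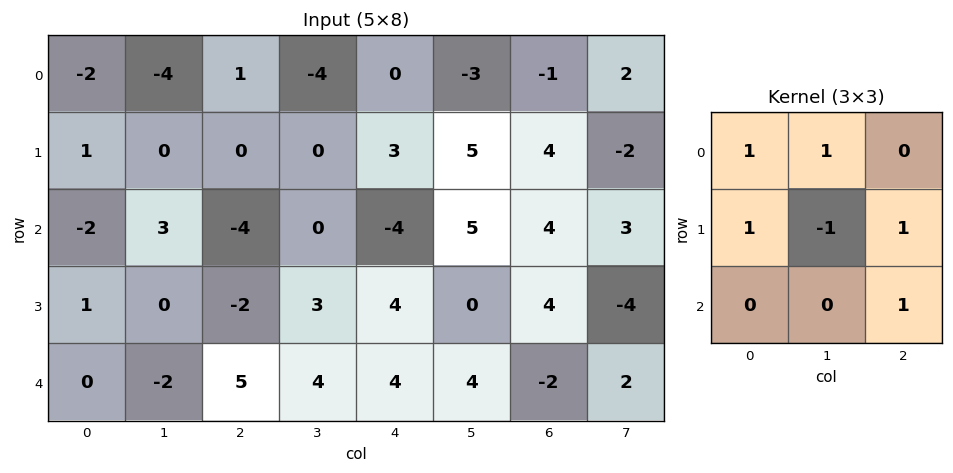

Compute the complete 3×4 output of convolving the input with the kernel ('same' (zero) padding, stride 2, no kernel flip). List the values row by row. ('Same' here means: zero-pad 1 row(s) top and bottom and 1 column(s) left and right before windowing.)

Output[0,0]: The receptive field on the zero-padded input at this output position is [0 0 0 / 0 -2 -4 / 0 1 0]. Elementwise product with the kernel and sum: 0·1 + 0·1 + 0·1 + -2·-1 + -4·1 + 0·1.
Output[0,1]: The receptive field on the zero-padded input at this output position is [0 0 0 / -4 1 -4 / 0 0 0]. Elementwise product with the kernel and sum: 0·1 + 0·1 + -4·1 + 1·-1 + -4·1 + 0·1.

-2 -9 -2 -2
6 10 12 9
-1 -5 11 12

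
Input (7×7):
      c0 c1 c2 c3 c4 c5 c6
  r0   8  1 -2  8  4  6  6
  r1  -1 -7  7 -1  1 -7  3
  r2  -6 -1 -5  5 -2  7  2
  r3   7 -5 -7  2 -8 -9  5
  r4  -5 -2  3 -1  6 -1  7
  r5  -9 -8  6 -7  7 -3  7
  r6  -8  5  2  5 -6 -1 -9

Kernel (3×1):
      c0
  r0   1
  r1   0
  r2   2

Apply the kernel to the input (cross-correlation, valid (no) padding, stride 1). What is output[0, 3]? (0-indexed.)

The receptive field on the input at this output position is [8 / -1 / 5]. Elementwise product with the kernel and sum: 8·1 + 5·2.

18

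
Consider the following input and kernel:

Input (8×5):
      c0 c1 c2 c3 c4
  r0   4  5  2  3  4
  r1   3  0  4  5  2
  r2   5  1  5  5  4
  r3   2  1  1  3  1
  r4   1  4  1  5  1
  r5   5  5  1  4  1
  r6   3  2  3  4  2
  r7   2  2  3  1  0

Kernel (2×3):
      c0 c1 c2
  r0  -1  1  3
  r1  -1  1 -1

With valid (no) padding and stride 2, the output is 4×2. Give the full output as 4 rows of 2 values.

0 12
9 13
5 9
5 5

Output[0,0]: The receptive field on the input at this output position is [4 5 2 / 3 0 4]. Elementwise product with the kernel and sum: 4·-1 + 5·1 + 2·3 + 3·-1 + 0·1 + 4·-1.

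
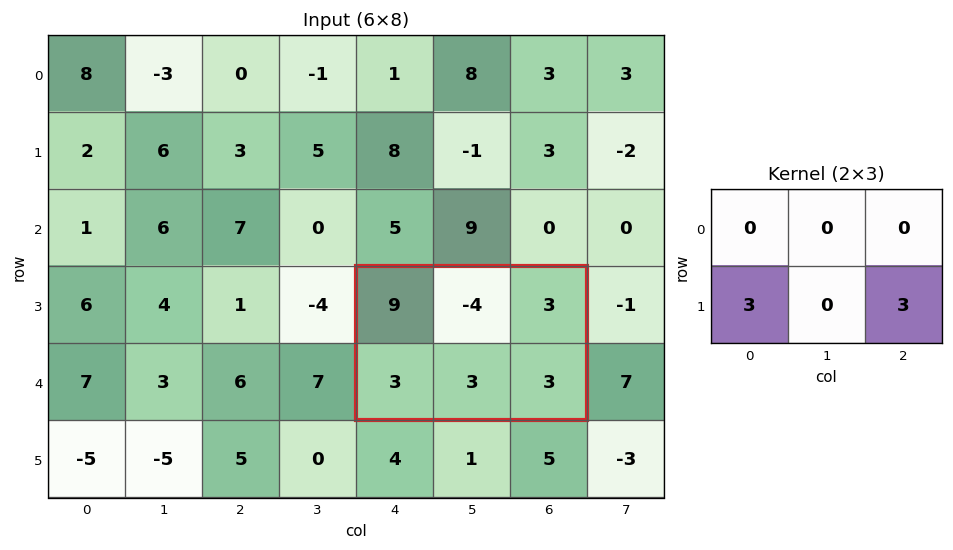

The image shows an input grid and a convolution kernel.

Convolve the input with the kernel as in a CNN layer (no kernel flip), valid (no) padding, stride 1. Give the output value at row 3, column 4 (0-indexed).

18

The receptive field on the input at this output position is [9 -4 3 / 3 3 3]. Elementwise product with the kernel and sum: 3·3 + 3·3.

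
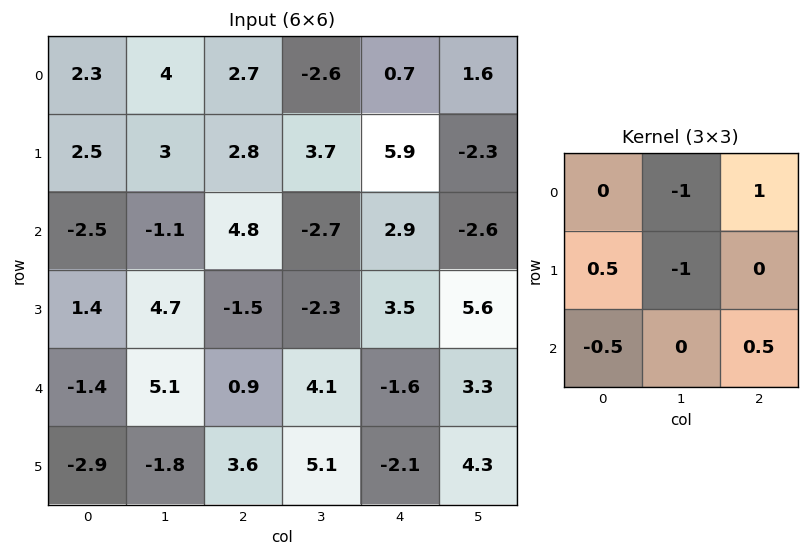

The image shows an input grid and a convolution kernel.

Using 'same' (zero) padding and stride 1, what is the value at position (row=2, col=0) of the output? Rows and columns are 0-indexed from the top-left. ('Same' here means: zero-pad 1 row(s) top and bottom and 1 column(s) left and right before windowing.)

The receptive field on the zero-padded input at this output position is [0 2.5 3 / 0 -2.5 -1.1 / 0 1.4 4.7]. Elementwise product with the kernel and sum: 2.5·-1 + 3·1 + 0·0.5 + -2.5·-1 + 0·-0.5 + 4.7·0.5.

5.35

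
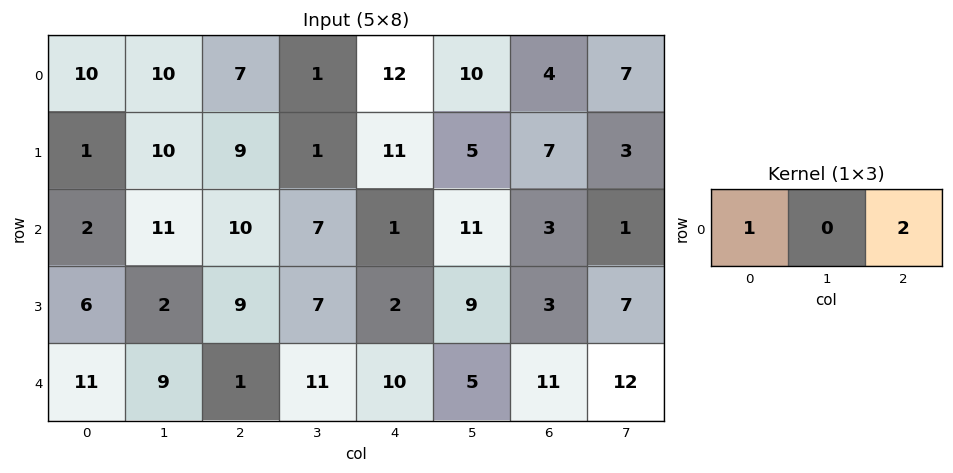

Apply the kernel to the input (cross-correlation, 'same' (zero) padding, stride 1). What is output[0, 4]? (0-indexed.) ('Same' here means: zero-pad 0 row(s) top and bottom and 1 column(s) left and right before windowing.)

21

The receptive field on the zero-padded input at this output position is [1 12 10]. Elementwise product with the kernel and sum: 1·1 + 10·2.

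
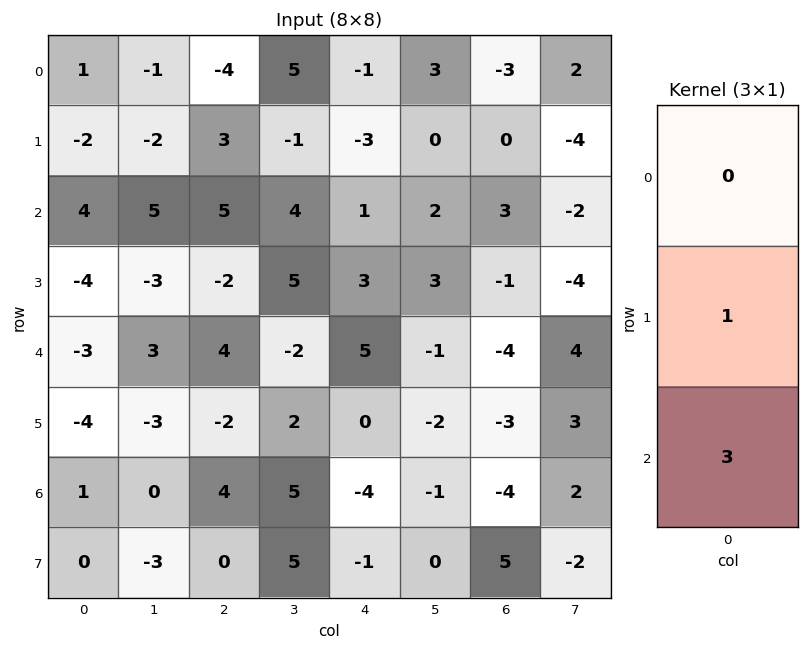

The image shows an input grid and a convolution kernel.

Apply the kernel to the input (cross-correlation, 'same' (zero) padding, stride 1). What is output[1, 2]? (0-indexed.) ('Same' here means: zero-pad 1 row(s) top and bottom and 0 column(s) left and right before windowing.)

The receptive field on the zero-padded input at this output position is [-4 / 3 / 5]. Elementwise product with the kernel and sum: 3·1 + 5·3.

18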